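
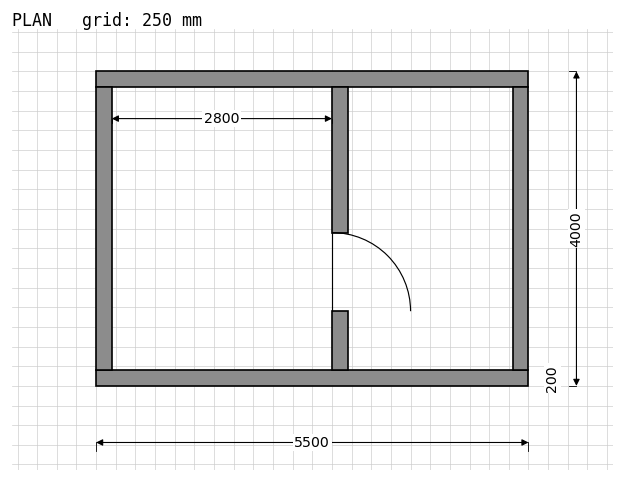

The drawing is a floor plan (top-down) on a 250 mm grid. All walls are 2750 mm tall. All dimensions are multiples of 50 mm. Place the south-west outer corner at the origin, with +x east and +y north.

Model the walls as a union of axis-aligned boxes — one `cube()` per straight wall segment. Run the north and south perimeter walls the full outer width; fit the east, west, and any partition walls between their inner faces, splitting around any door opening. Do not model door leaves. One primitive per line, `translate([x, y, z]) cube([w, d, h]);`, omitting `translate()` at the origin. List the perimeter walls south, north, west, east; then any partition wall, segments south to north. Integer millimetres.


cube([5500, 200, 2750]);
translate([0, 3800, 0]) cube([5500, 200, 2750]);
translate([0, 200, 0]) cube([200, 3600, 2750]);
translate([5300, 200, 0]) cube([200, 3600, 2750]);
translate([3000, 200, 0]) cube([200, 750, 2750]);
translate([3000, 1950, 0]) cube([200, 1850, 2750]);


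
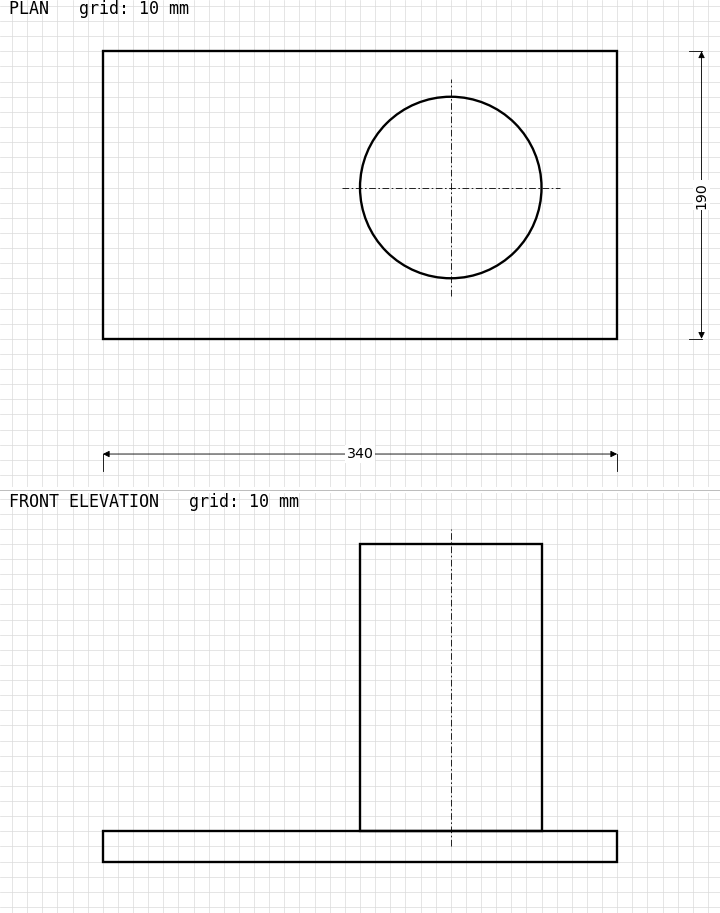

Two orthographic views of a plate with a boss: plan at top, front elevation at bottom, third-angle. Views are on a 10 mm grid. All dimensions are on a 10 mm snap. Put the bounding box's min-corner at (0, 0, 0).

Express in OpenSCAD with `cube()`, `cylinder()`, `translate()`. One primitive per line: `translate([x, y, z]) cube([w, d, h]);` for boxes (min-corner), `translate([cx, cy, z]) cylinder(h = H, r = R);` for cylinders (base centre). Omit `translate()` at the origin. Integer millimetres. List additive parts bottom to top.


cube([340, 190, 20]);
translate([230, 100, 20]) cylinder(h = 190, r = 60);


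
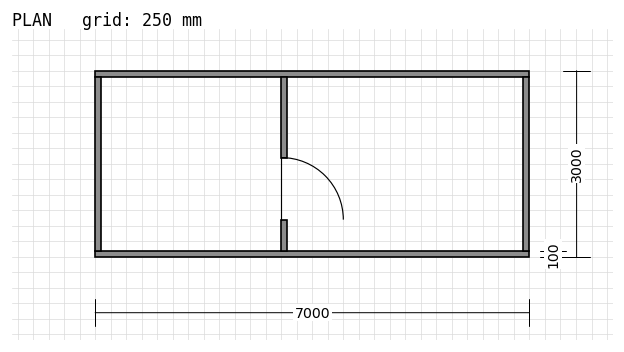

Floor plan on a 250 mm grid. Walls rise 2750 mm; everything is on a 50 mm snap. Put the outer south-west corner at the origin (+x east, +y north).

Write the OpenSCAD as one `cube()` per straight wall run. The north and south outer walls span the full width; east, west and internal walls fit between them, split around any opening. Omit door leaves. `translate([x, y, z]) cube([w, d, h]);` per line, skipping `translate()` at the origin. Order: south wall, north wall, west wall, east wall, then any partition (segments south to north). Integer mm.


cube([7000, 100, 2750]);
translate([0, 2900, 0]) cube([7000, 100, 2750]);
translate([0, 100, 0]) cube([100, 2800, 2750]);
translate([6900, 100, 0]) cube([100, 2800, 2750]);
translate([3000, 100, 0]) cube([100, 500, 2750]);
translate([3000, 1600, 0]) cube([100, 1300, 2750]);


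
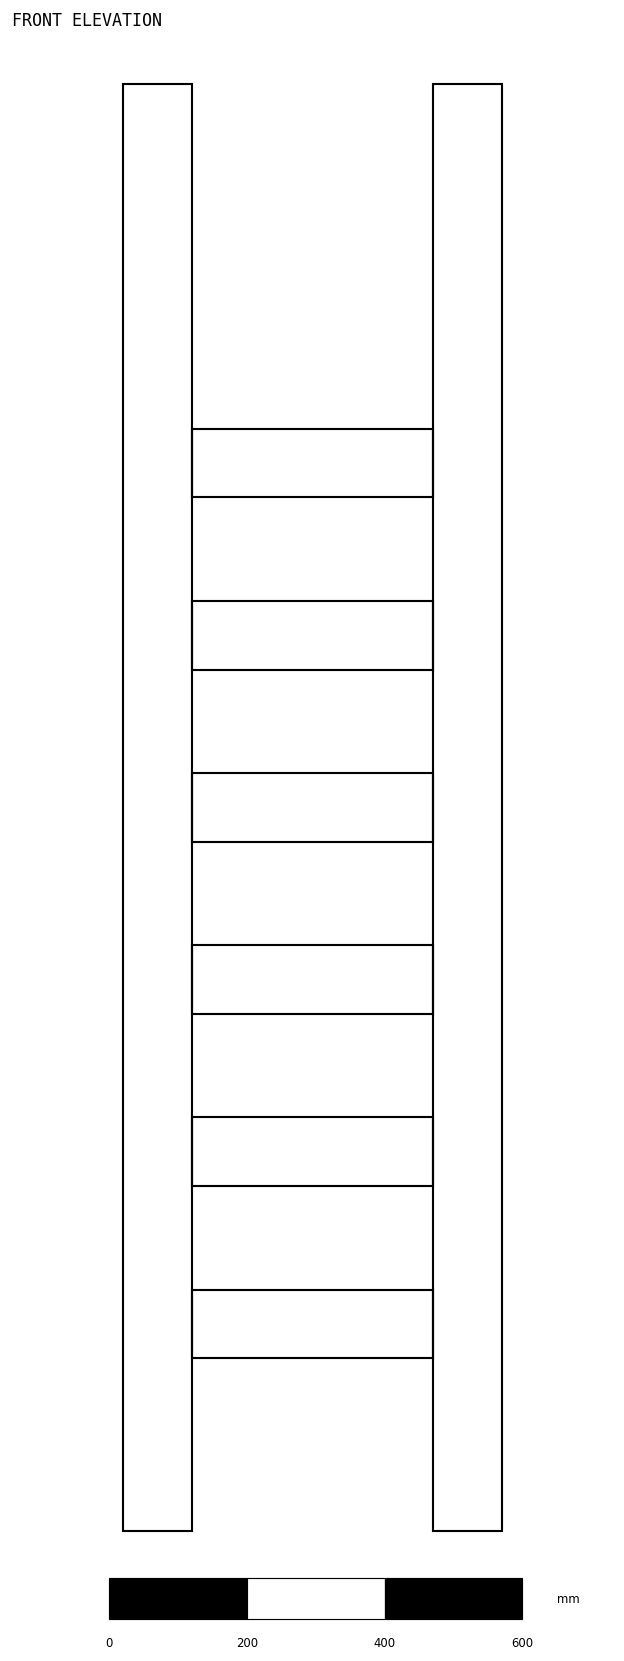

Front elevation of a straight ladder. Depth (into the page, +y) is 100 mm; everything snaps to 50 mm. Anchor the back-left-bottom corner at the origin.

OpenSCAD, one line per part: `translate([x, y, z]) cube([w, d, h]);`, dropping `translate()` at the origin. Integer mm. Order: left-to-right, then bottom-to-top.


cube([100, 100, 2100]);
translate([100, 0, 250]) cube([350, 100, 100]);
translate([100, 0, 500]) cube([350, 100, 100]);
translate([100, 0, 750]) cube([350, 100, 100]);
translate([100, 0, 1000]) cube([350, 100, 100]);
translate([100, 0, 1250]) cube([350, 100, 100]);
translate([100, 0, 1500]) cube([350, 100, 100]);
translate([450, 0, 0]) cube([100, 100, 2100]);


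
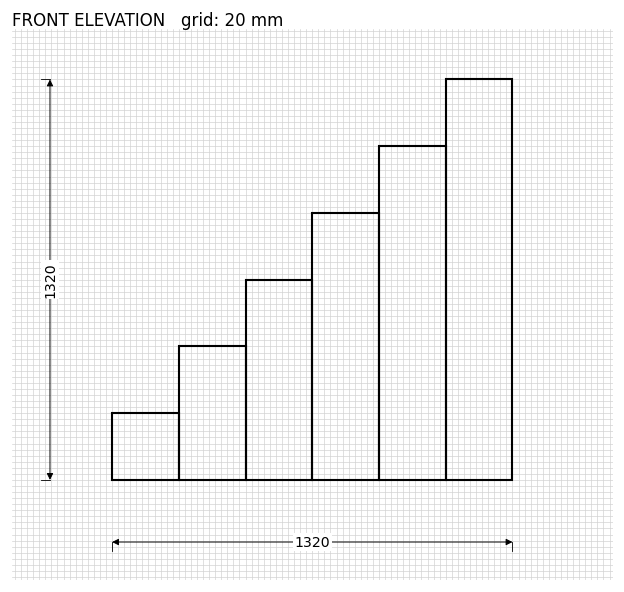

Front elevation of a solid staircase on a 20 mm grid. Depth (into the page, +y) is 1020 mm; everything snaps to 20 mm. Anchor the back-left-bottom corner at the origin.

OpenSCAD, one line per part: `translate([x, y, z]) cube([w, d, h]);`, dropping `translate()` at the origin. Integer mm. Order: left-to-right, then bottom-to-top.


cube([220, 1020, 220]);
translate([220, 0, 0]) cube([220, 1020, 440]);
translate([440, 0, 0]) cube([220, 1020, 660]);
translate([660, 0, 0]) cube([220, 1020, 880]);
translate([880, 0, 0]) cube([220, 1020, 1100]);
translate([1100, 0, 0]) cube([220, 1020, 1320]);


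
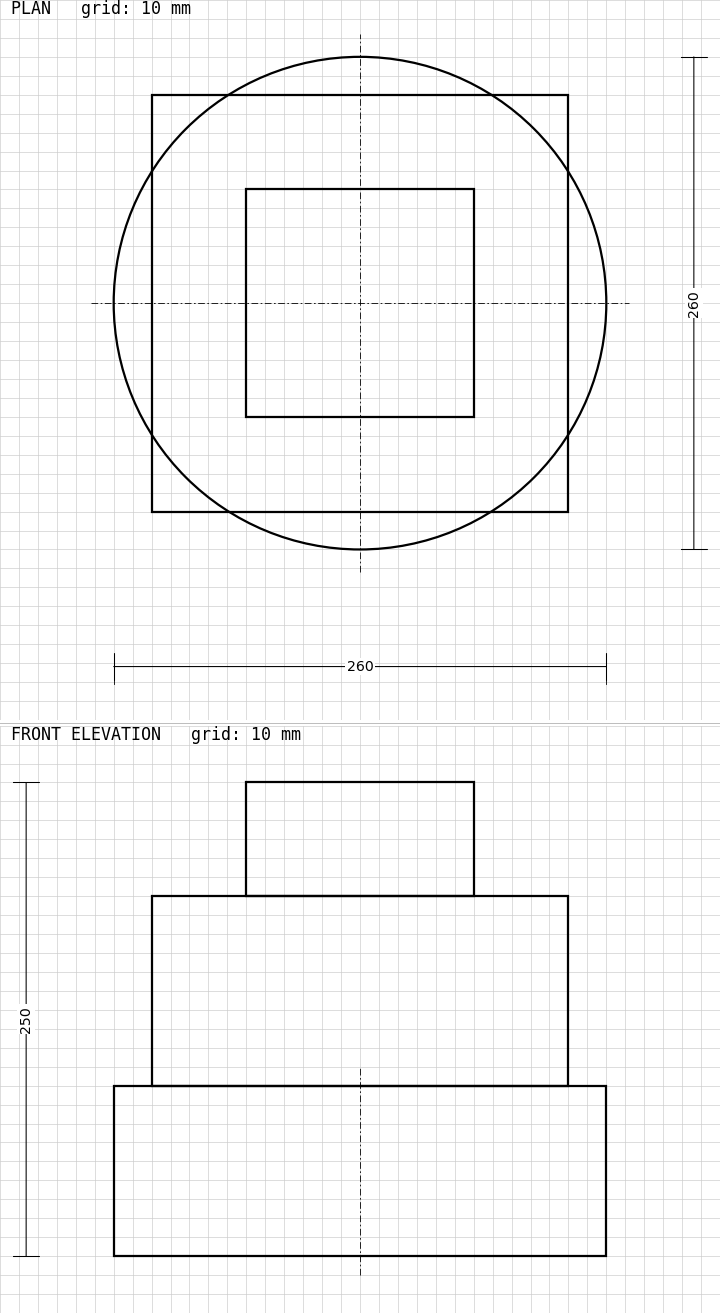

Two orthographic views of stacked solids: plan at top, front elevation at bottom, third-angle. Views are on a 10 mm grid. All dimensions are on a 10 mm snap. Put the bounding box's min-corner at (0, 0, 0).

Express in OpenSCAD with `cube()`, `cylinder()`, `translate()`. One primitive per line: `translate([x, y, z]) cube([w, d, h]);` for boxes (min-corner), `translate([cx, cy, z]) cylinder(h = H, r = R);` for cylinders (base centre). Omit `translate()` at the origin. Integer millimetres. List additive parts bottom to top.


translate([130, 130, 0]) cylinder(h = 90, r = 130);
translate([20, 20, 90]) cube([220, 220, 100]);
translate([70, 70, 190]) cube([120, 120, 60]);


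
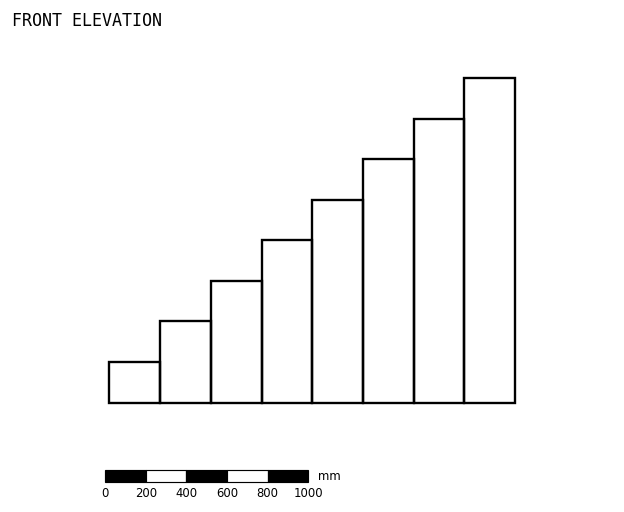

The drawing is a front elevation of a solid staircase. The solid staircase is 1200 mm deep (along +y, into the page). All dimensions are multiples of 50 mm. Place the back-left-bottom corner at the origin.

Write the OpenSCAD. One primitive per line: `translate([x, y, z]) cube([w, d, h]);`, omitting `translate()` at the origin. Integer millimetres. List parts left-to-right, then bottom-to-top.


cube([250, 1200, 200]);
translate([250, 0, 0]) cube([250, 1200, 400]);
translate([500, 0, 0]) cube([250, 1200, 600]);
translate([750, 0, 0]) cube([250, 1200, 800]);
translate([1000, 0, 0]) cube([250, 1200, 1000]);
translate([1250, 0, 0]) cube([250, 1200, 1200]);
translate([1500, 0, 0]) cube([250, 1200, 1400]);
translate([1750, 0, 0]) cube([250, 1200, 1600]);


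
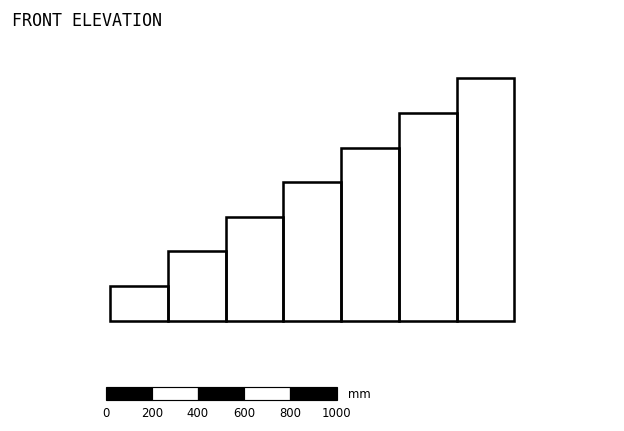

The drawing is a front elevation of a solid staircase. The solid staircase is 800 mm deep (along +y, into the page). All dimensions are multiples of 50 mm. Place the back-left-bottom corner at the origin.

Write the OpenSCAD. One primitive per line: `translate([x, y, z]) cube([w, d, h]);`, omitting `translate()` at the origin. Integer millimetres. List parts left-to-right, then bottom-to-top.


cube([250, 800, 150]);
translate([250, 0, 0]) cube([250, 800, 300]);
translate([500, 0, 0]) cube([250, 800, 450]);
translate([750, 0, 0]) cube([250, 800, 600]);
translate([1000, 0, 0]) cube([250, 800, 750]);
translate([1250, 0, 0]) cube([250, 800, 900]);
translate([1500, 0, 0]) cube([250, 800, 1050]);


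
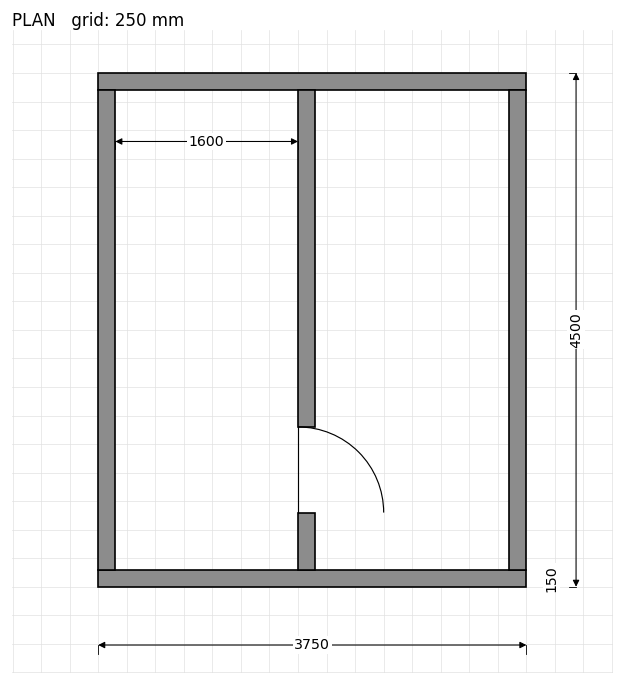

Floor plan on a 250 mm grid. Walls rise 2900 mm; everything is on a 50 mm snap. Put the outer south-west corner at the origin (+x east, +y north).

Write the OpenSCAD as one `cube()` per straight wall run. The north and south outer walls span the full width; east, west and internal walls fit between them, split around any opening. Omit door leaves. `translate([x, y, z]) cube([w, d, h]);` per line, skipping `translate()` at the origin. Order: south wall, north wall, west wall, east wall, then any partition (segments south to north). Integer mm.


cube([3750, 150, 2900]);
translate([0, 4350, 0]) cube([3750, 150, 2900]);
translate([0, 150, 0]) cube([150, 4200, 2900]);
translate([3600, 150, 0]) cube([150, 4200, 2900]);
translate([1750, 150, 0]) cube([150, 500, 2900]);
translate([1750, 1400, 0]) cube([150, 2950, 2900]);


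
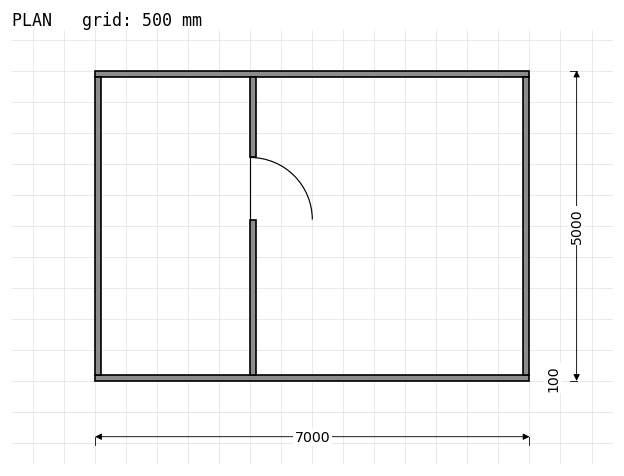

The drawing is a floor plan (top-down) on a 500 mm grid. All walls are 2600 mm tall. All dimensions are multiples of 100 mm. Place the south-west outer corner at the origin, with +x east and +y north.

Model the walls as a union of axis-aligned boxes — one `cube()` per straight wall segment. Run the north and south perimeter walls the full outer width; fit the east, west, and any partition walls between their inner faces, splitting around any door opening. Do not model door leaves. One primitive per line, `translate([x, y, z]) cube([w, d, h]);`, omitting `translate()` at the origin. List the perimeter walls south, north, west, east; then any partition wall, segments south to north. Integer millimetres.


cube([7000, 100, 2600]);
translate([0, 4900, 0]) cube([7000, 100, 2600]);
translate([0, 100, 0]) cube([100, 4800, 2600]);
translate([6900, 100, 0]) cube([100, 4800, 2600]);
translate([2500, 100, 0]) cube([100, 2500, 2600]);
translate([2500, 3600, 0]) cube([100, 1300, 2600]);


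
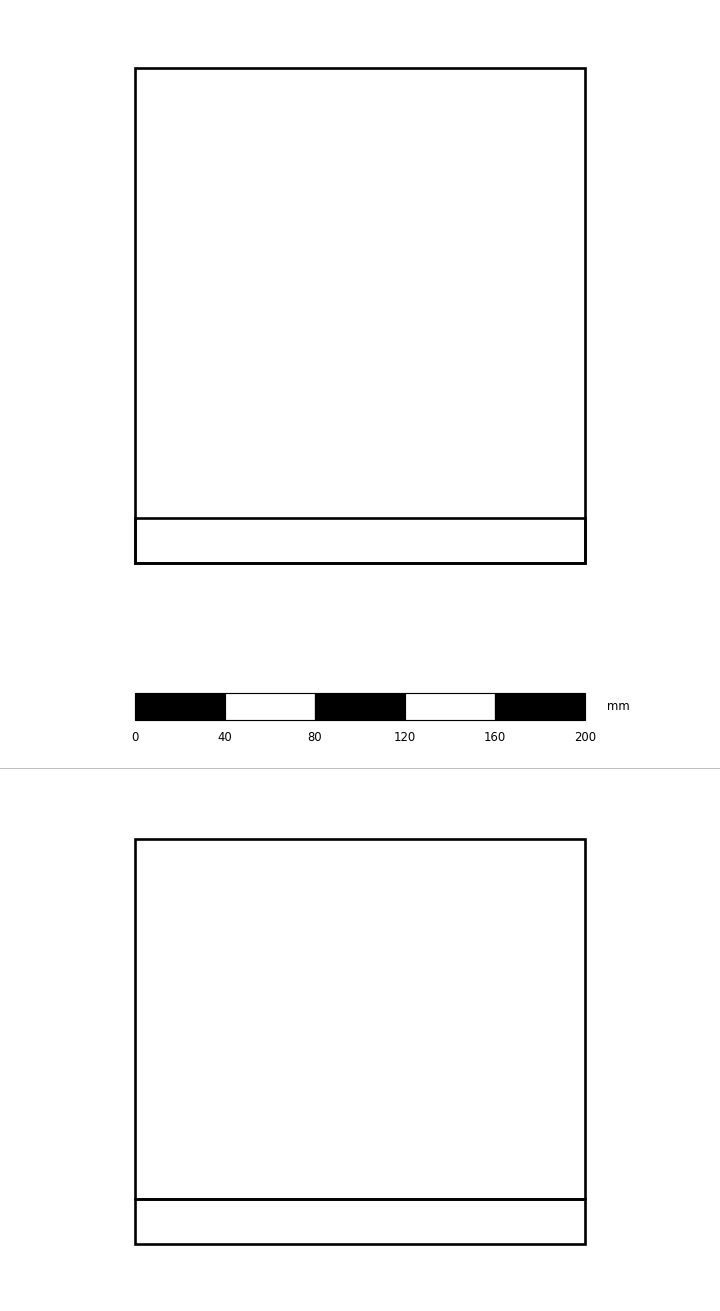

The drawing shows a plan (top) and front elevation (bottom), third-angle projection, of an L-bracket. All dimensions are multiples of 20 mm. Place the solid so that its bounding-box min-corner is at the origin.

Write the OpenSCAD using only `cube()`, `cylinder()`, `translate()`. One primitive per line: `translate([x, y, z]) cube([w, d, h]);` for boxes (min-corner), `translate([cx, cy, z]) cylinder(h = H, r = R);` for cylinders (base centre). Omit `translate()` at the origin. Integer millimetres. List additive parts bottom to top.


cube([200, 220, 20]);
translate([0, 0, 20]) cube([200, 20, 160]);


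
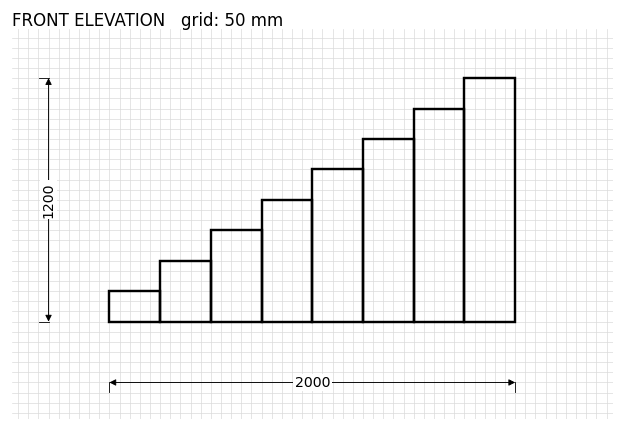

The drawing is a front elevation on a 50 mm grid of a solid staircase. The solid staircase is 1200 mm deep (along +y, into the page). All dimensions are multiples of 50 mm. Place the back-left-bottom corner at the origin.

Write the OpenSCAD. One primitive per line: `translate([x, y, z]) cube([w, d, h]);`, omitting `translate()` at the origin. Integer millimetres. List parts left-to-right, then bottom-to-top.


cube([250, 1200, 150]);
translate([250, 0, 0]) cube([250, 1200, 300]);
translate([500, 0, 0]) cube([250, 1200, 450]);
translate([750, 0, 0]) cube([250, 1200, 600]);
translate([1000, 0, 0]) cube([250, 1200, 750]);
translate([1250, 0, 0]) cube([250, 1200, 900]);
translate([1500, 0, 0]) cube([250, 1200, 1050]);
translate([1750, 0, 0]) cube([250, 1200, 1200]);


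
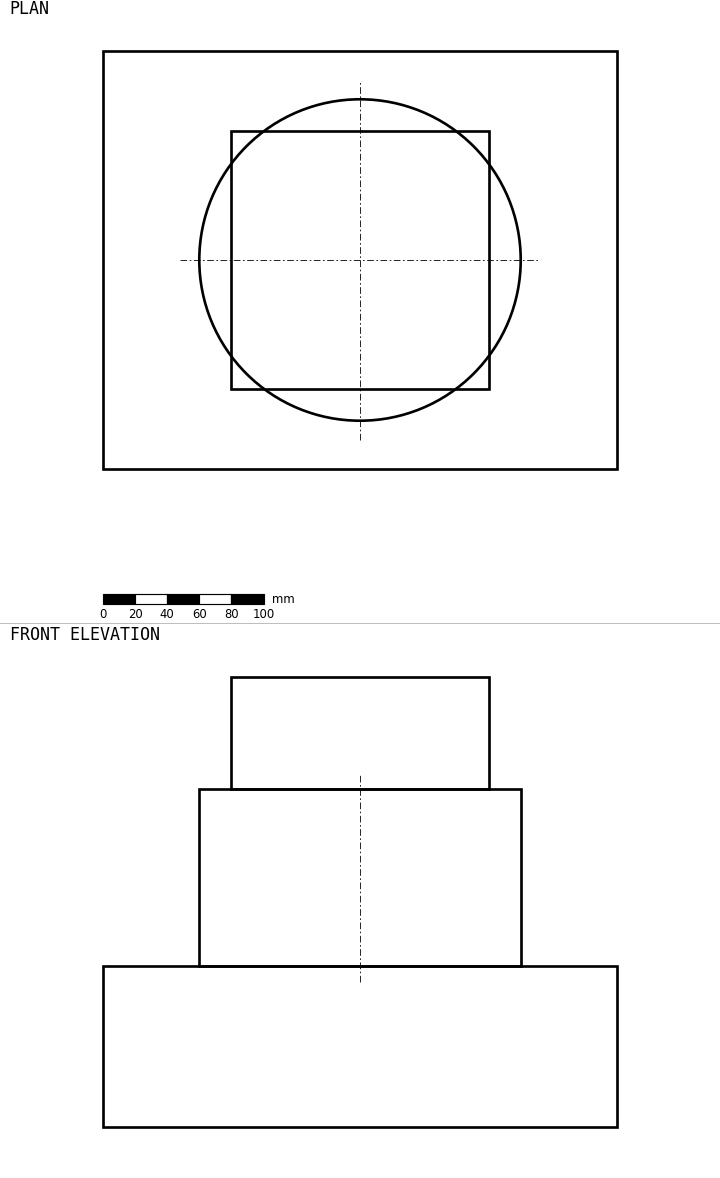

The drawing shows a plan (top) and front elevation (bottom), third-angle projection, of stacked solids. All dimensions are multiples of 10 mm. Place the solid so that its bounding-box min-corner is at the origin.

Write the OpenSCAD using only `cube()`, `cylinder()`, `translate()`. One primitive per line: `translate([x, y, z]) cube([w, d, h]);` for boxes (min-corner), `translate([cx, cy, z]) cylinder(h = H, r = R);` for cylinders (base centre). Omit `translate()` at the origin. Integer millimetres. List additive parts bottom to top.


cube([320, 260, 100]);
translate([160, 130, 100]) cylinder(h = 110, r = 100);
translate([80, 50, 210]) cube([160, 160, 70]);


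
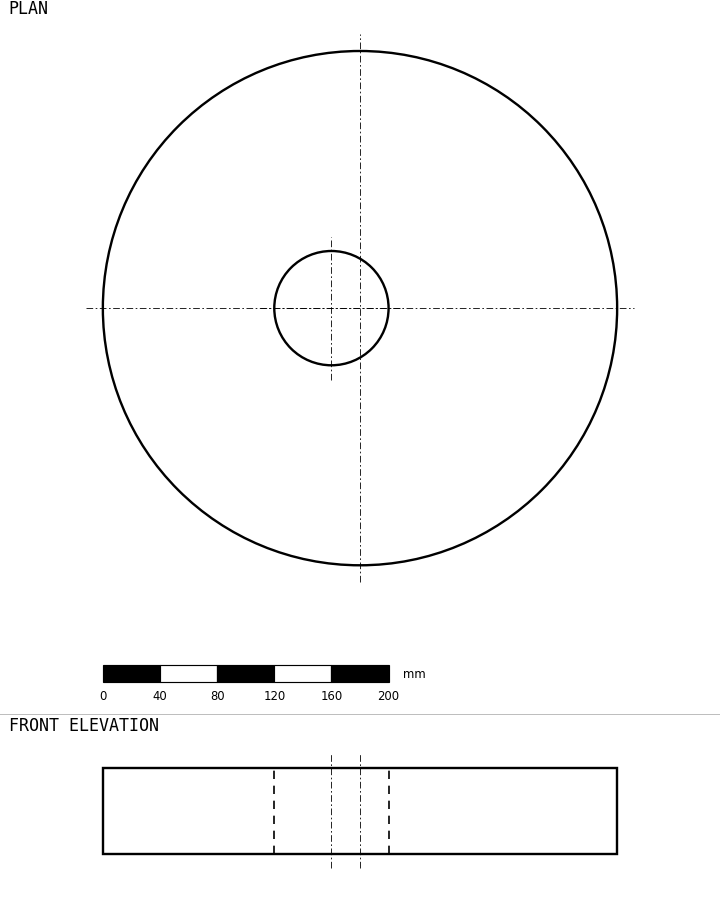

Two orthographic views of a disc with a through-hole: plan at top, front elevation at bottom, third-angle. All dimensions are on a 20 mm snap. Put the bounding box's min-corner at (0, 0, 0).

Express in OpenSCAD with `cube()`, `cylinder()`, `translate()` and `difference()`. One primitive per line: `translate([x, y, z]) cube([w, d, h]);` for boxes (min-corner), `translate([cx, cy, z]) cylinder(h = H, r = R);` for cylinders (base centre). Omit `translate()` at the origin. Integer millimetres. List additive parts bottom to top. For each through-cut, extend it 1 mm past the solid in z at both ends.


difference() {
  translate([180, 180, 0]) cylinder(h = 60, r = 180);
  translate([160, 180, -1]) cylinder(h = 62, r = 40);
}


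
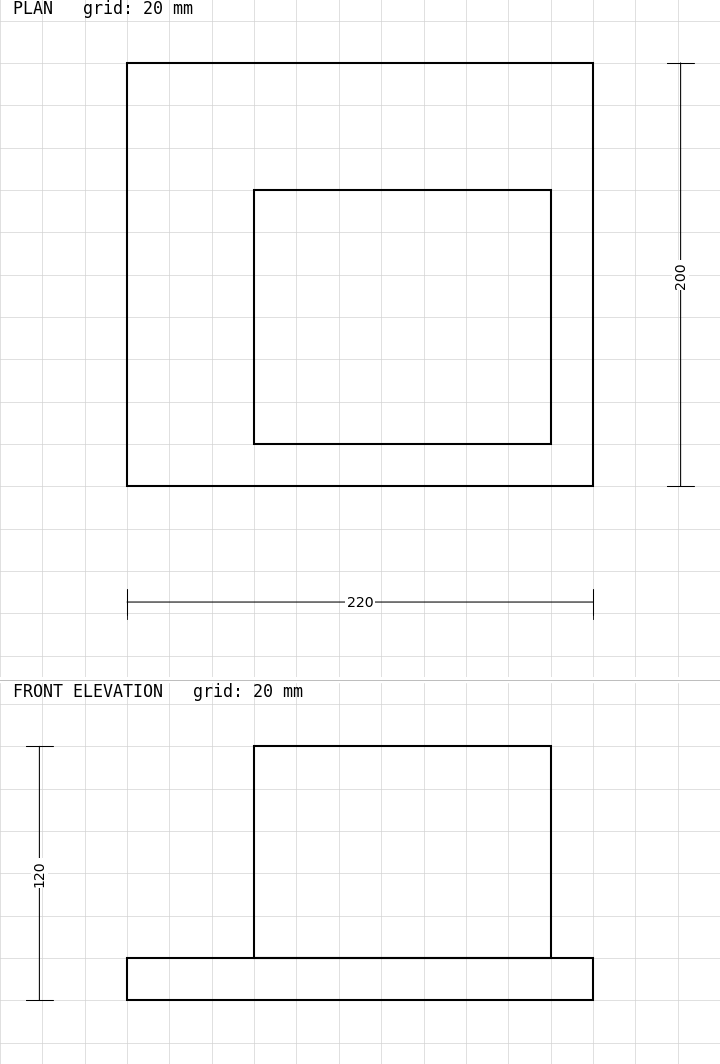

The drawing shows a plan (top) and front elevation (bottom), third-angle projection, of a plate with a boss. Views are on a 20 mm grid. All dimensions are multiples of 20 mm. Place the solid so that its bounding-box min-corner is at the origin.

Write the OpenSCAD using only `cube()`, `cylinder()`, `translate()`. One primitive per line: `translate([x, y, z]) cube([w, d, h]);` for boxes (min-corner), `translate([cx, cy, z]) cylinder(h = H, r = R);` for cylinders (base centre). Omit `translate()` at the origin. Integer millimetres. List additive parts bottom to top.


cube([220, 200, 20]);
translate([60, 20, 20]) cube([140, 120, 100]);


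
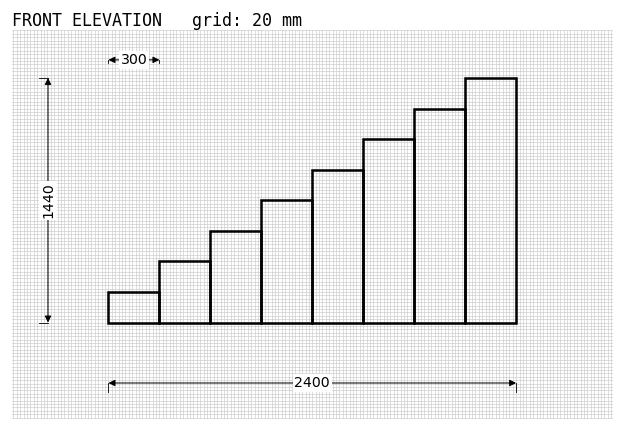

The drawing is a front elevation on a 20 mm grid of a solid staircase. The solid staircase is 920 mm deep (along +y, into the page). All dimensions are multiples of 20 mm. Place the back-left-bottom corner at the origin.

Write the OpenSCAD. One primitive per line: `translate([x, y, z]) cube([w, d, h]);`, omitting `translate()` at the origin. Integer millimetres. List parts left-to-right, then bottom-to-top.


cube([300, 920, 180]);
translate([300, 0, 0]) cube([300, 920, 360]);
translate([600, 0, 0]) cube([300, 920, 540]);
translate([900, 0, 0]) cube([300, 920, 720]);
translate([1200, 0, 0]) cube([300, 920, 900]);
translate([1500, 0, 0]) cube([300, 920, 1080]);
translate([1800, 0, 0]) cube([300, 920, 1260]);
translate([2100, 0, 0]) cube([300, 920, 1440]);


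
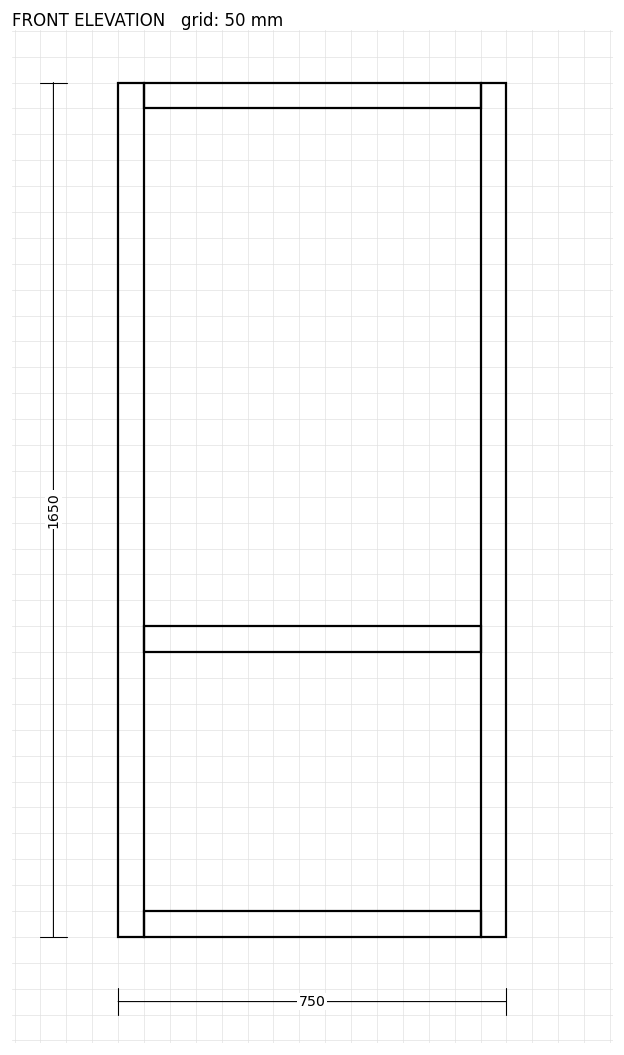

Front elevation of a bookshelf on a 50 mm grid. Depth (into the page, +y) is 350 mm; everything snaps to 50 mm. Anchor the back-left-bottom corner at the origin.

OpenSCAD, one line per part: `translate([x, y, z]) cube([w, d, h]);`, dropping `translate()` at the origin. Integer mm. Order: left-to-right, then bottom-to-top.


cube([50, 350, 1650]);
translate([50, 0, 0]) cube([650, 350, 50]);
translate([50, 0, 550]) cube([650, 350, 50]);
translate([50, 0, 1600]) cube([650, 350, 50]);
translate([700, 0, 0]) cube([50, 350, 1650]);


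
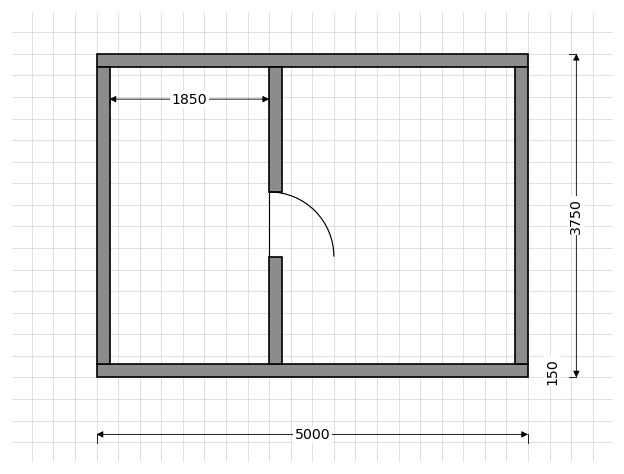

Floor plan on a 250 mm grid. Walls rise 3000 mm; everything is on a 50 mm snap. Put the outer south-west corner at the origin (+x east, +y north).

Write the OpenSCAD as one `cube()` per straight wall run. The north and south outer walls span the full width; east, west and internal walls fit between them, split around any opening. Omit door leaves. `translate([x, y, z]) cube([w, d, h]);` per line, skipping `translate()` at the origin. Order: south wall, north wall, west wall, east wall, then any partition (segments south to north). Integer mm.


cube([5000, 150, 3000]);
translate([0, 3600, 0]) cube([5000, 150, 3000]);
translate([0, 150, 0]) cube([150, 3450, 3000]);
translate([4850, 150, 0]) cube([150, 3450, 3000]);
translate([2000, 150, 0]) cube([150, 1250, 3000]);
translate([2000, 2150, 0]) cube([150, 1450, 3000]);


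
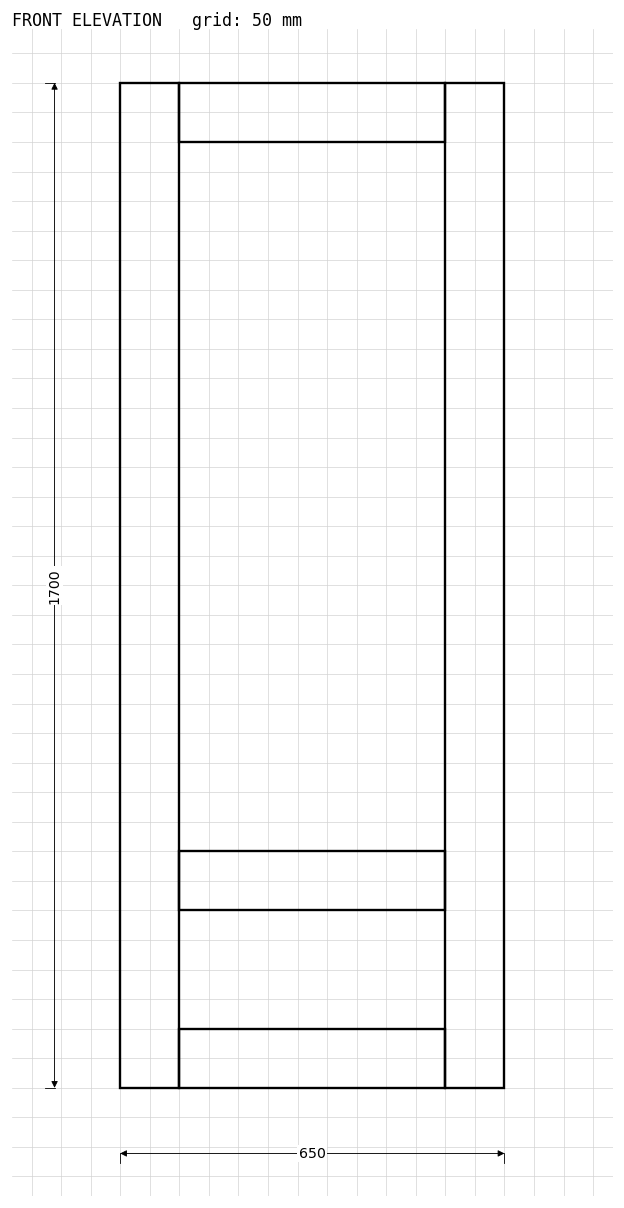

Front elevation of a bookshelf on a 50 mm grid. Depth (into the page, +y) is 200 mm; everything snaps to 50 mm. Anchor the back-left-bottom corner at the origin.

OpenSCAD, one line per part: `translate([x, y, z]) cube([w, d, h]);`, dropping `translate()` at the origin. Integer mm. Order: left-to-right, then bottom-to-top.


cube([100, 200, 1700]);
translate([100, 0, 0]) cube([450, 200, 100]);
translate([100, 0, 300]) cube([450, 200, 100]);
translate([100, 0, 1600]) cube([450, 200, 100]);
translate([550, 0, 0]) cube([100, 200, 1700]);


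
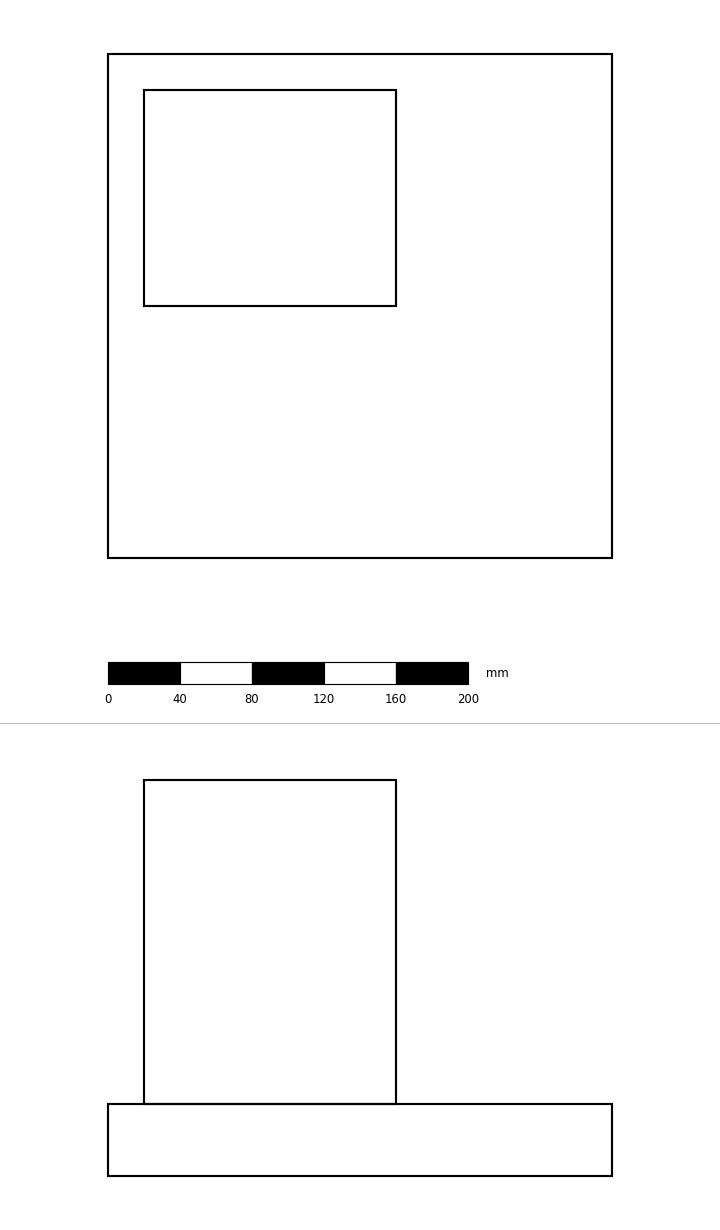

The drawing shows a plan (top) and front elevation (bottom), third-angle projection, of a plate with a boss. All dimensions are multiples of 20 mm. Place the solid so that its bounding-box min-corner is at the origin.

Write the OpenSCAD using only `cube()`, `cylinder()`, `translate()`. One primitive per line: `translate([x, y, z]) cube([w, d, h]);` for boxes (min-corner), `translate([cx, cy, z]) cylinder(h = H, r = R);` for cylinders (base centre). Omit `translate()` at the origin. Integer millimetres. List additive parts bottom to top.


cube([280, 280, 40]);
translate([20, 140, 40]) cube([140, 120, 180]);


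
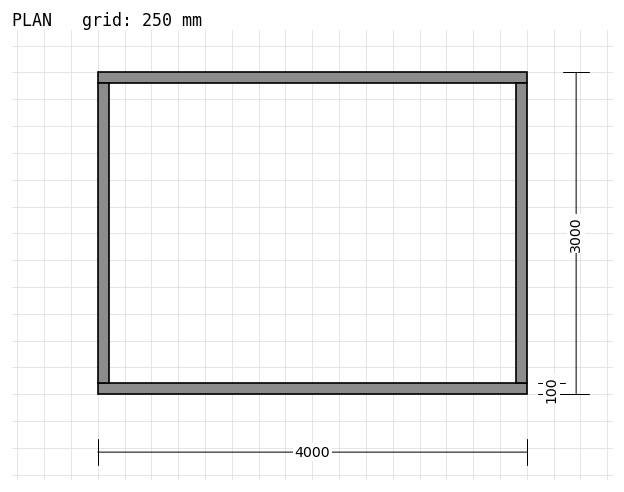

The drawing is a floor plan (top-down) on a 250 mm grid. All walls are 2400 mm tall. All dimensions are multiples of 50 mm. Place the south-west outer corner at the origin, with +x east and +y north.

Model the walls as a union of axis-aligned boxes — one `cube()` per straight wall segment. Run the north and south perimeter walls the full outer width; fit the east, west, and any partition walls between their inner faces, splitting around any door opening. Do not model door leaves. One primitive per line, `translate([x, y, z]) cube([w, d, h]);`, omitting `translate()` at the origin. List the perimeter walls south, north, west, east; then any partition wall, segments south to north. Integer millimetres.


cube([4000, 100, 2400]);
translate([0, 2900, 0]) cube([4000, 100, 2400]);
translate([0, 100, 0]) cube([100, 2800, 2400]);
translate([3900, 100, 0]) cube([100, 2800, 2400]);


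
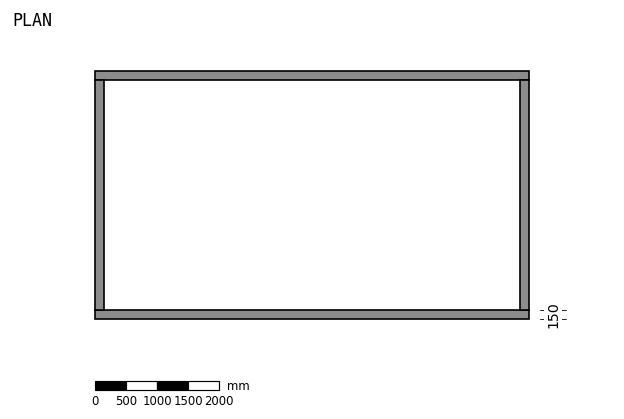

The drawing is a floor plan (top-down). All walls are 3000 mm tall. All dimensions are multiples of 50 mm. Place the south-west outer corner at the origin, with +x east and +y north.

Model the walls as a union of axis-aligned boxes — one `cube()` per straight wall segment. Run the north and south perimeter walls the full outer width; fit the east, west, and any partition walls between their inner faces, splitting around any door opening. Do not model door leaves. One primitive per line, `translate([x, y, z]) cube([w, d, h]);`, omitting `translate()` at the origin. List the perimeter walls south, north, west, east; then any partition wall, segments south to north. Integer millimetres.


cube([7000, 150, 3000]);
translate([0, 3850, 0]) cube([7000, 150, 3000]);
translate([0, 150, 0]) cube([150, 3700, 3000]);
translate([6850, 150, 0]) cube([150, 3700, 3000]);


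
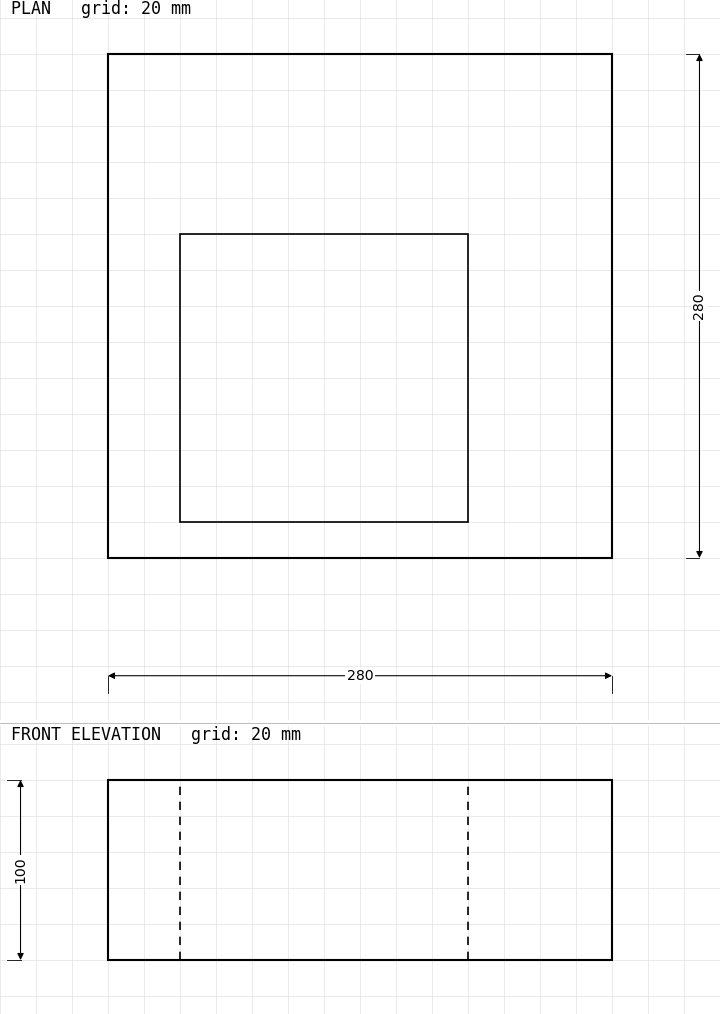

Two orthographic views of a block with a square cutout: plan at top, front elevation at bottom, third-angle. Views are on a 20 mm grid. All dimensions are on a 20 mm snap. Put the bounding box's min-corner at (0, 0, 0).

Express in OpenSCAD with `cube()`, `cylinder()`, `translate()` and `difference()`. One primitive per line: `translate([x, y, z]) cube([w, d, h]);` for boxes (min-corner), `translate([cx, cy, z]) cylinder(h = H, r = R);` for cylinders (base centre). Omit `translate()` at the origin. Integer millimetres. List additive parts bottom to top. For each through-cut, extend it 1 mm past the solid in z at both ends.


difference() {
  cube([280, 280, 100]);
  translate([40, 20, -1]) cube([160, 160, 102]);
}


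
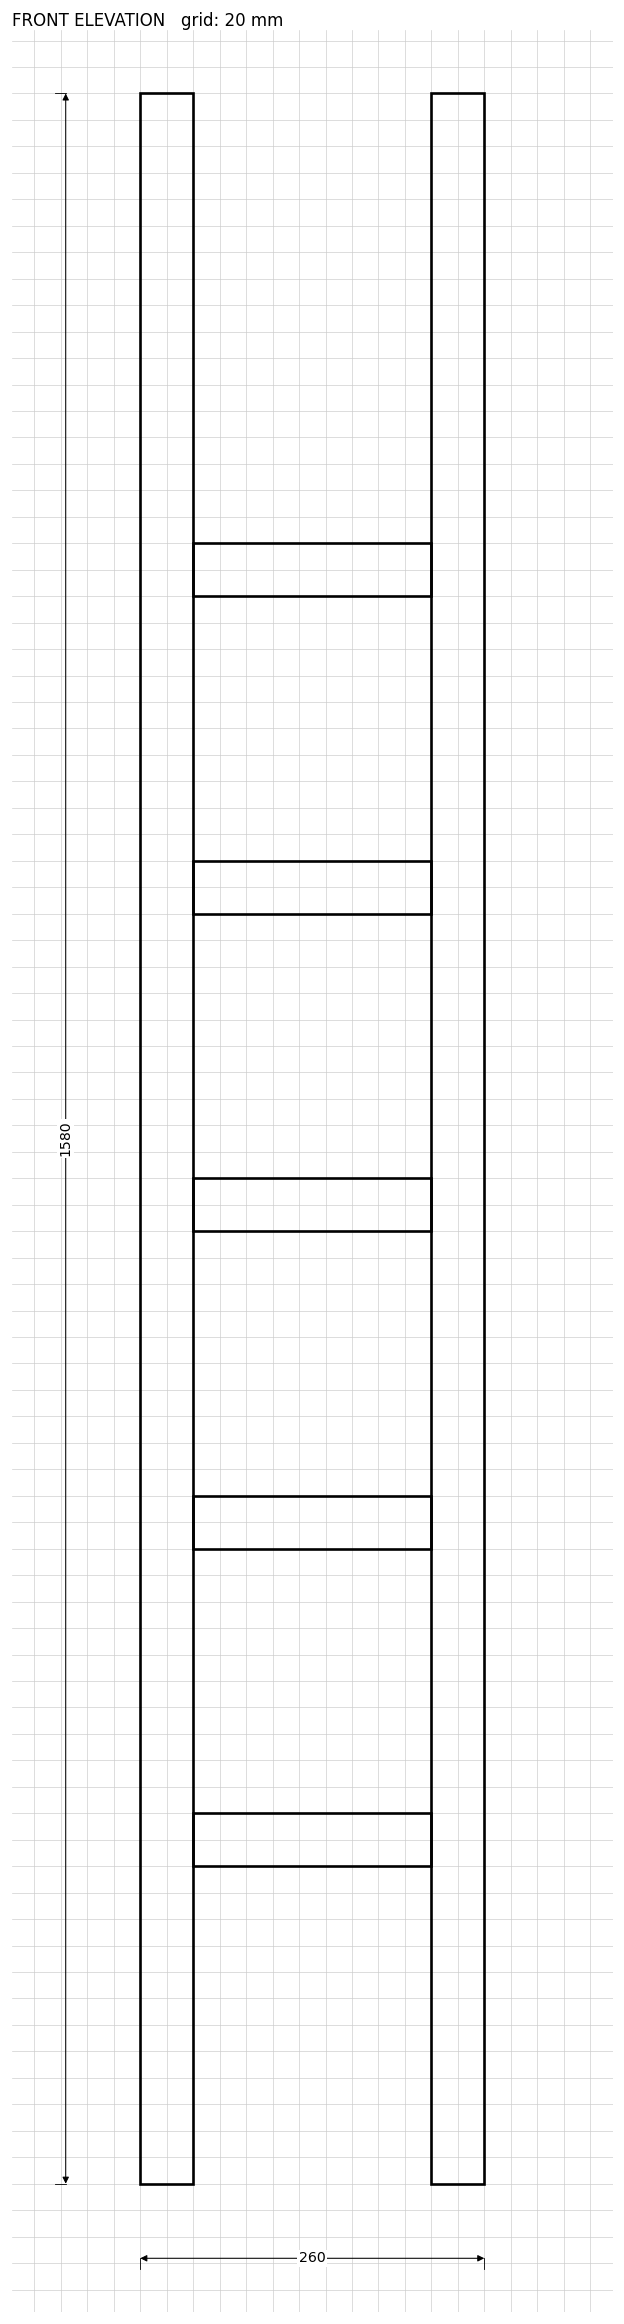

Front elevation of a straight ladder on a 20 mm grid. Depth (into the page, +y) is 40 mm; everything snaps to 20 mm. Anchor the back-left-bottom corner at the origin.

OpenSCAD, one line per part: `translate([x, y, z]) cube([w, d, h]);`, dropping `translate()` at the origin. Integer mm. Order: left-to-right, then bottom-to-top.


cube([40, 40, 1580]);
translate([40, 0, 240]) cube([180, 40, 40]);
translate([40, 0, 480]) cube([180, 40, 40]);
translate([40, 0, 720]) cube([180, 40, 40]);
translate([40, 0, 960]) cube([180, 40, 40]);
translate([40, 0, 1200]) cube([180, 40, 40]);
translate([220, 0, 0]) cube([40, 40, 1580]);


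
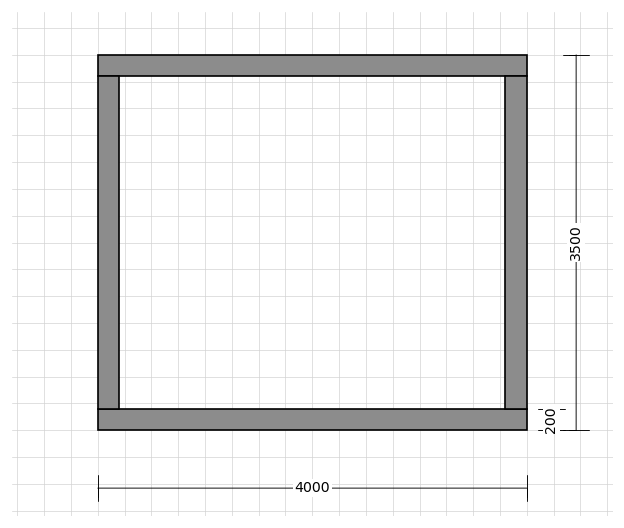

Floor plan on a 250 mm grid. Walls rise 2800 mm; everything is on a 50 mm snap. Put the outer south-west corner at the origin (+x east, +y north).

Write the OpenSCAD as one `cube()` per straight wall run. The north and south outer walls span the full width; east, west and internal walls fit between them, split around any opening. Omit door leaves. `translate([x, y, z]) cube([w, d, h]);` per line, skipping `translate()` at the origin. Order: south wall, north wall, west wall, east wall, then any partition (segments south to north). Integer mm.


cube([4000, 200, 2800]);
translate([0, 3300, 0]) cube([4000, 200, 2800]);
translate([0, 200, 0]) cube([200, 3100, 2800]);
translate([3800, 200, 0]) cube([200, 3100, 2800]);


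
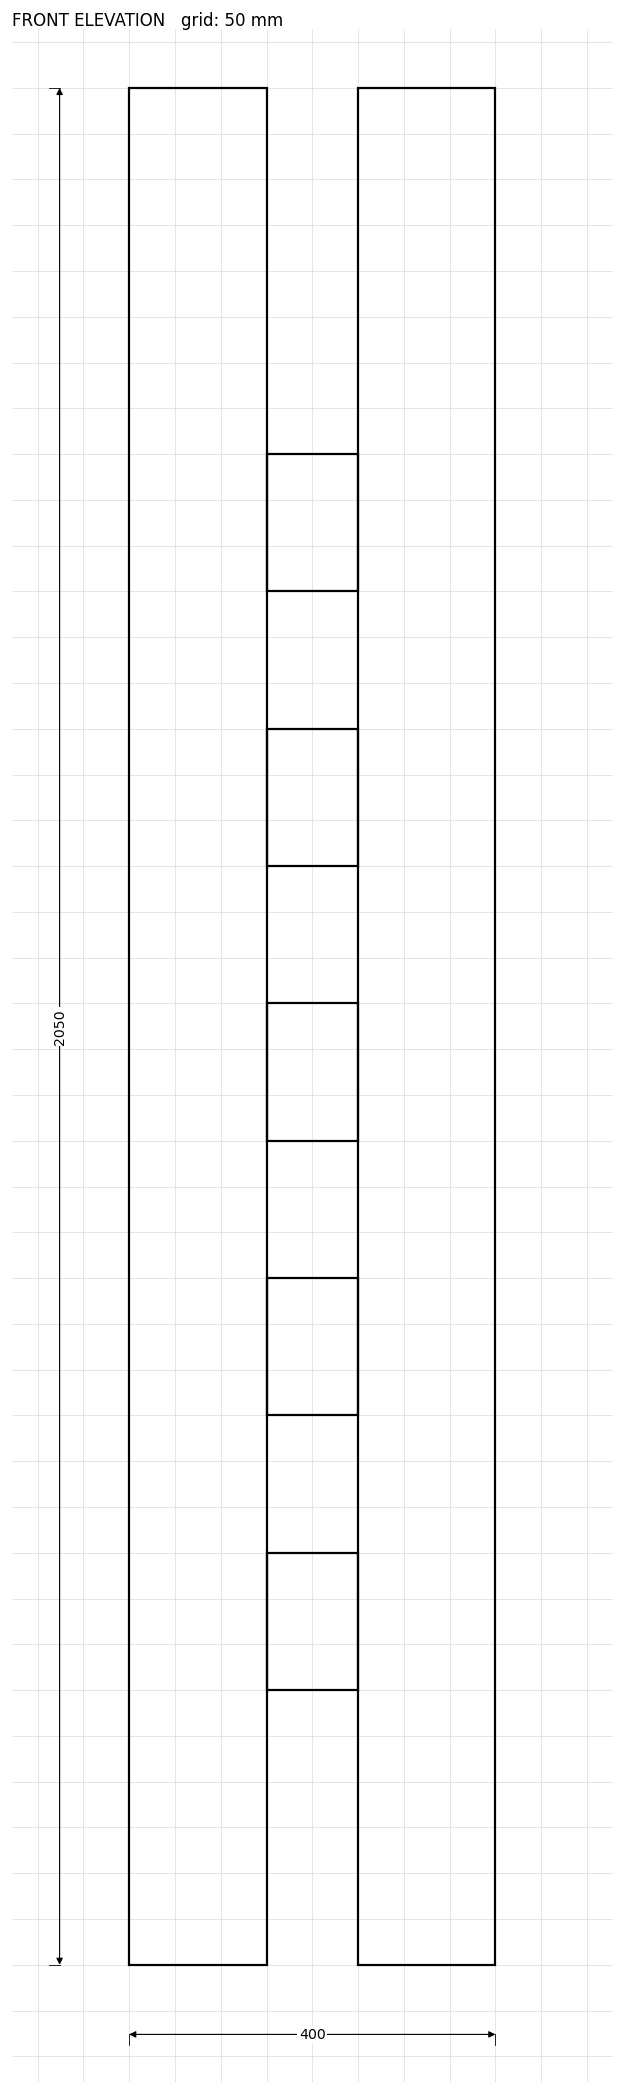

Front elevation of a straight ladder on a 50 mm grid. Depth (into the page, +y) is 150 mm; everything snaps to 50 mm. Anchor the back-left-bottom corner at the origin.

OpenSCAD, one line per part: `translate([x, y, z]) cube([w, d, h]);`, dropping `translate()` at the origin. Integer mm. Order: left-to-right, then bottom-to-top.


cube([150, 150, 2050]);
translate([150, 0, 300]) cube([100, 150, 150]);
translate([150, 0, 600]) cube([100, 150, 150]);
translate([150, 0, 900]) cube([100, 150, 150]);
translate([150, 0, 1200]) cube([100, 150, 150]);
translate([150, 0, 1500]) cube([100, 150, 150]);
translate([250, 0, 0]) cube([150, 150, 2050]);


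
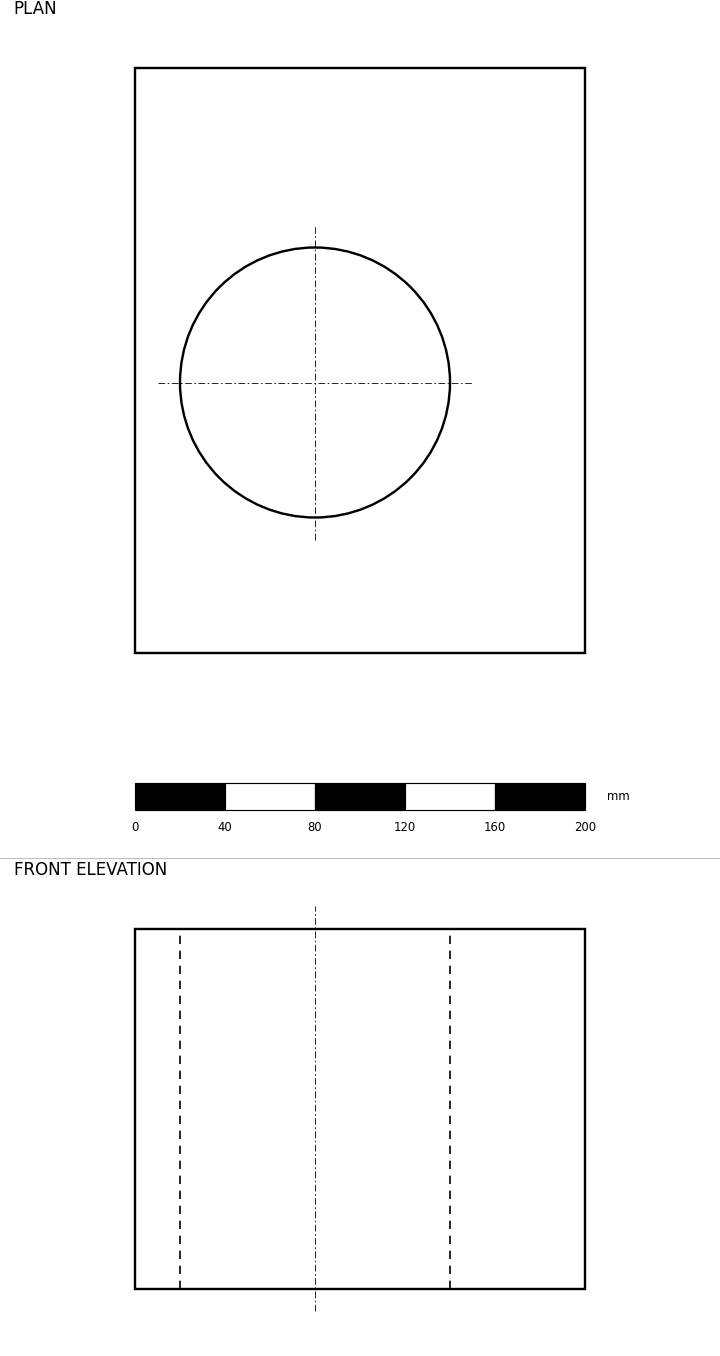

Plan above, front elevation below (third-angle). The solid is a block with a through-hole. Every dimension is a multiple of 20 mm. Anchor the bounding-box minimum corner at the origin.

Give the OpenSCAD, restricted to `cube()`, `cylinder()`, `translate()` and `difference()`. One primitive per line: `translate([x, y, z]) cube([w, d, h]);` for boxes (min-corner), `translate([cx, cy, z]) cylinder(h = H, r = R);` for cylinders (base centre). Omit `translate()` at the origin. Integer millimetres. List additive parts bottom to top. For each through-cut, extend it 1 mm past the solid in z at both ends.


difference() {
  cube([200, 260, 160]);
  translate([80, 120, -1]) cylinder(h = 162, r = 60);
}


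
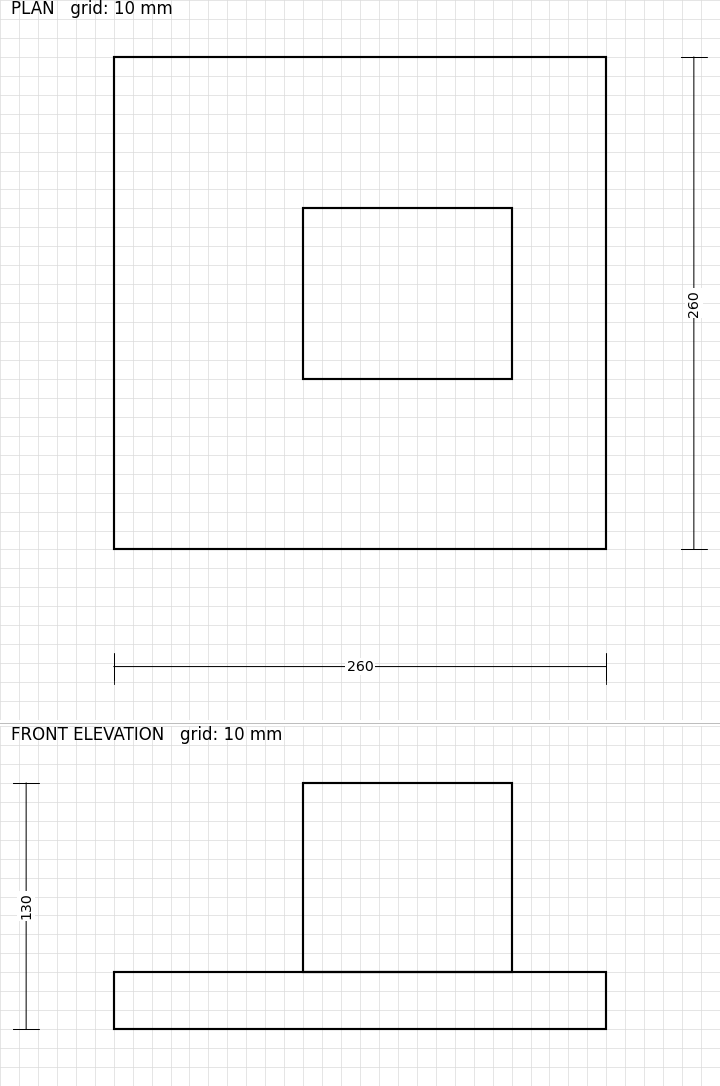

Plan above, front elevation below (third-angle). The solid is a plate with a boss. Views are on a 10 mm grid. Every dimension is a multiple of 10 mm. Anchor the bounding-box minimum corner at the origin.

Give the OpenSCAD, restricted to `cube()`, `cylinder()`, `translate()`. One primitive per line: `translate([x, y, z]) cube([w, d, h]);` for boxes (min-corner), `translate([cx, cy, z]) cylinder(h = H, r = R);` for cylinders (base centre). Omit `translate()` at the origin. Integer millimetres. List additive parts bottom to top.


cube([260, 260, 30]);
translate([100, 90, 30]) cube([110, 90, 100]);


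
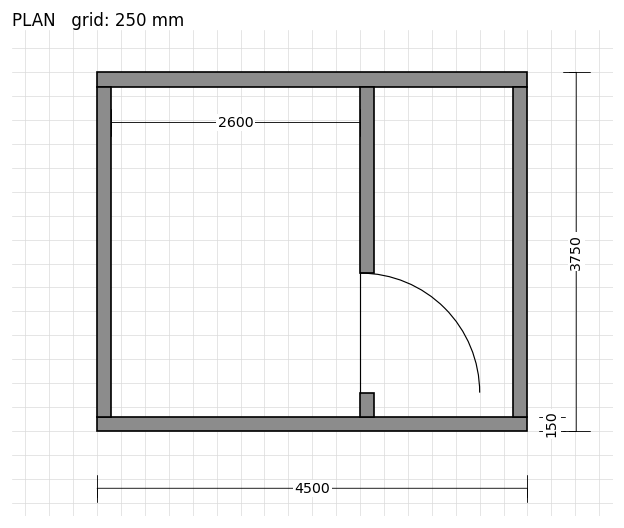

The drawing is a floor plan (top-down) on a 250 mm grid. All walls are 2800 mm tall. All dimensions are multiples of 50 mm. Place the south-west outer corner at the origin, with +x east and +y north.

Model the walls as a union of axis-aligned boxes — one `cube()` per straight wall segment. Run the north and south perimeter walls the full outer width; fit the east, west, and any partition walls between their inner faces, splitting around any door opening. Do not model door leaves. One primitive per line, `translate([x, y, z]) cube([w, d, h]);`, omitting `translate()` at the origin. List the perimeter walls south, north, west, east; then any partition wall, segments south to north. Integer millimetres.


cube([4500, 150, 2800]);
translate([0, 3600, 0]) cube([4500, 150, 2800]);
translate([0, 150, 0]) cube([150, 3450, 2800]);
translate([4350, 150, 0]) cube([150, 3450, 2800]);
translate([2750, 150, 0]) cube([150, 250, 2800]);
translate([2750, 1650, 0]) cube([150, 1950, 2800]);


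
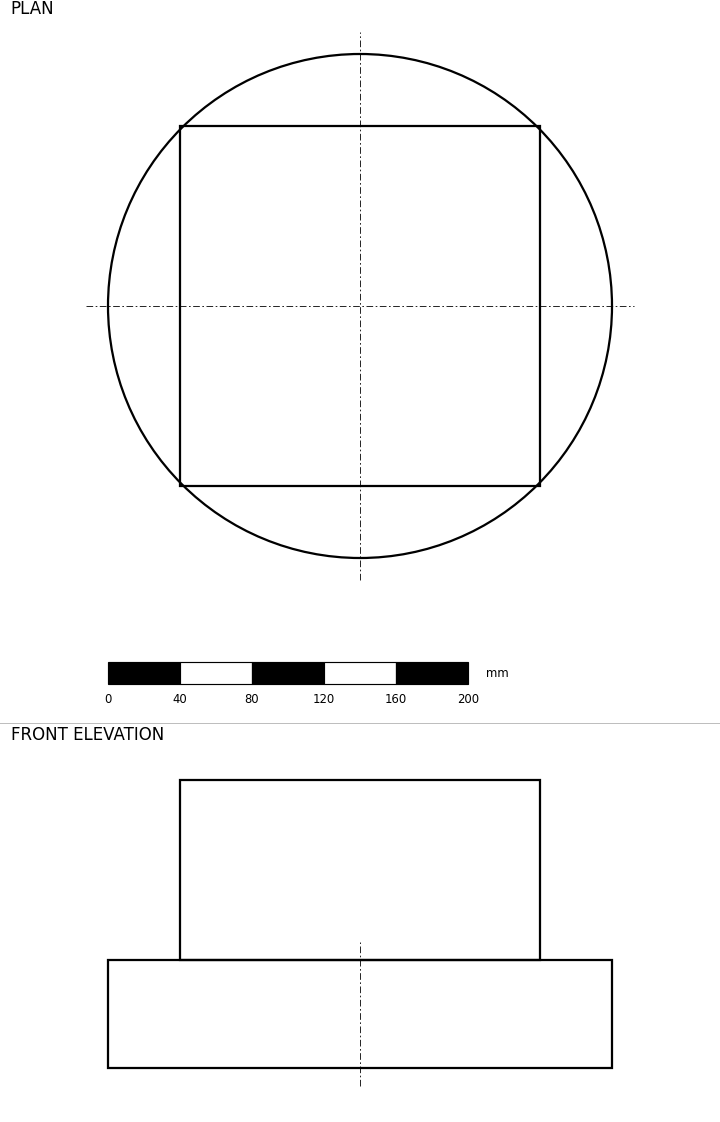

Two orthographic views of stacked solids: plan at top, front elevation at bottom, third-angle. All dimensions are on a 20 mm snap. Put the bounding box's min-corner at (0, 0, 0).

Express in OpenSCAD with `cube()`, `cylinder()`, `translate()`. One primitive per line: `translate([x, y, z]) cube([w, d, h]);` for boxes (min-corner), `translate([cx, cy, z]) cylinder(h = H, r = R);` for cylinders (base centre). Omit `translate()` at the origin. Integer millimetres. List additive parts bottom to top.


translate([140, 140, 0]) cylinder(h = 60, r = 140);
translate([40, 40, 60]) cube([200, 200, 100]);


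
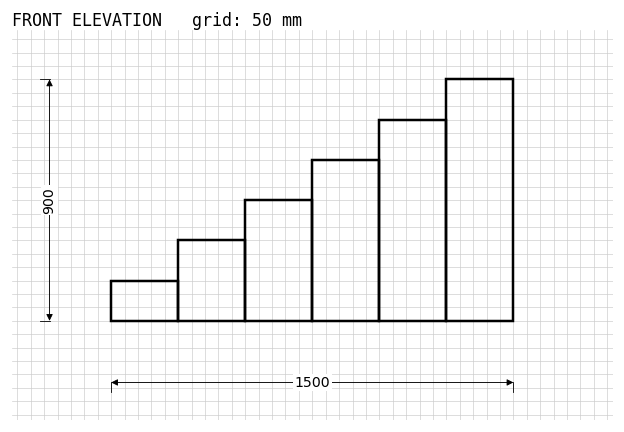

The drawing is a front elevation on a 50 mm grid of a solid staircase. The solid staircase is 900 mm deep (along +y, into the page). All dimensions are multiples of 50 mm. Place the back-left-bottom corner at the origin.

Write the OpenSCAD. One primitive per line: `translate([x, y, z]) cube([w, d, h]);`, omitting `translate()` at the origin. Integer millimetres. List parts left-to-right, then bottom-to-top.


cube([250, 900, 150]);
translate([250, 0, 0]) cube([250, 900, 300]);
translate([500, 0, 0]) cube([250, 900, 450]);
translate([750, 0, 0]) cube([250, 900, 600]);
translate([1000, 0, 0]) cube([250, 900, 750]);
translate([1250, 0, 0]) cube([250, 900, 900]);


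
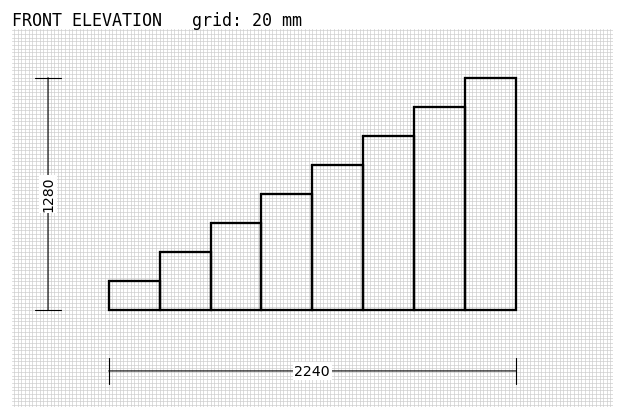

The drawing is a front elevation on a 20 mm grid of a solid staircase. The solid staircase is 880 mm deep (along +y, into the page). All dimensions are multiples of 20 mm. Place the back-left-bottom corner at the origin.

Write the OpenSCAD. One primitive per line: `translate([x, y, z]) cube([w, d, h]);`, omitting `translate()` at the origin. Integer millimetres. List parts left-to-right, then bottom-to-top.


cube([280, 880, 160]);
translate([280, 0, 0]) cube([280, 880, 320]);
translate([560, 0, 0]) cube([280, 880, 480]);
translate([840, 0, 0]) cube([280, 880, 640]);
translate([1120, 0, 0]) cube([280, 880, 800]);
translate([1400, 0, 0]) cube([280, 880, 960]);
translate([1680, 0, 0]) cube([280, 880, 1120]);
translate([1960, 0, 0]) cube([280, 880, 1280]);


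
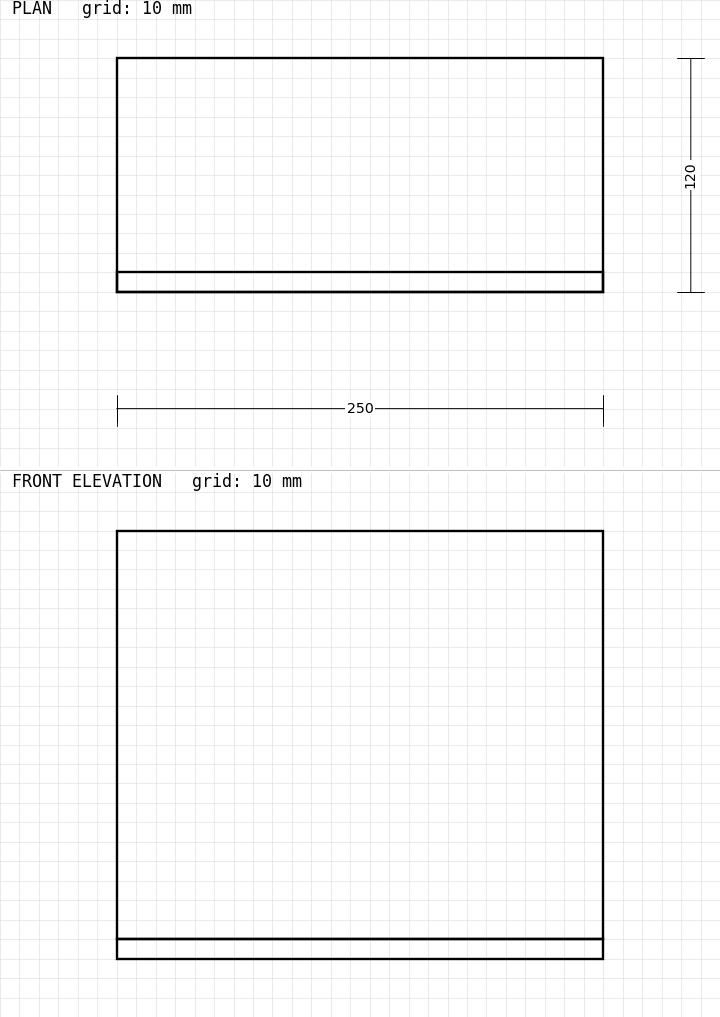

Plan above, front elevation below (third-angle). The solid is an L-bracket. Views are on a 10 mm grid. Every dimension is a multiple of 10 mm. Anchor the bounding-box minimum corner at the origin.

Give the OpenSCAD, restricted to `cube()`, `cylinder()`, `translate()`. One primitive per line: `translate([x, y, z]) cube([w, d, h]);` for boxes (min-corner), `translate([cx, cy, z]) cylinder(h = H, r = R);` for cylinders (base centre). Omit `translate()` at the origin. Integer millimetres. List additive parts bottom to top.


cube([250, 120, 10]);
translate([0, 0, 10]) cube([250, 10, 210]);


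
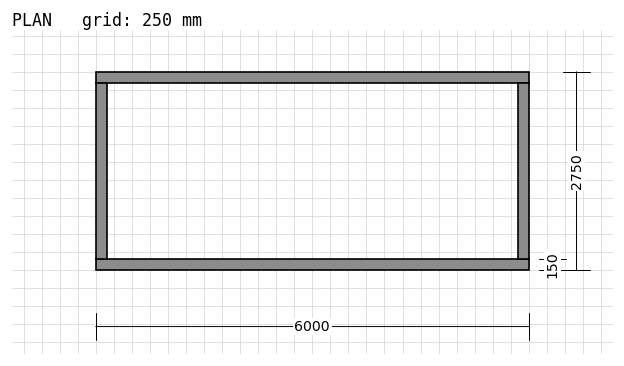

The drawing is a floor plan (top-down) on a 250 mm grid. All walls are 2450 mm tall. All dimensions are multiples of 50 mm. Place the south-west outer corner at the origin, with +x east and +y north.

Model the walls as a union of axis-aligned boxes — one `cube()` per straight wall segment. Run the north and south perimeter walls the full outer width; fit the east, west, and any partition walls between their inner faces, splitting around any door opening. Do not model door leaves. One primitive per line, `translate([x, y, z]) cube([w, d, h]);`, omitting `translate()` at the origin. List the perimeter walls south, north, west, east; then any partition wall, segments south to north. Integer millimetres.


cube([6000, 150, 2450]);
translate([0, 2600, 0]) cube([6000, 150, 2450]);
translate([0, 150, 0]) cube([150, 2450, 2450]);
translate([5850, 150, 0]) cube([150, 2450, 2450]);


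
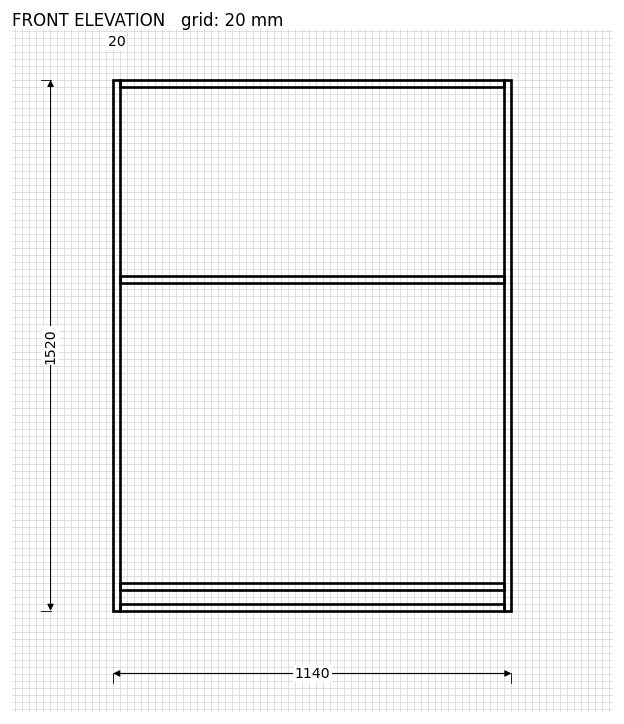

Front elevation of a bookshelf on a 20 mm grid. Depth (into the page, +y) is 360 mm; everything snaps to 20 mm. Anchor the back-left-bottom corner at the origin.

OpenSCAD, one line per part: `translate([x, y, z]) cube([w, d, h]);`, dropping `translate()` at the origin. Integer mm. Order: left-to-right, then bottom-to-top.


cube([20, 360, 1520]);
translate([20, 0, 0]) cube([1100, 360, 20]);
translate([20, 0, 60]) cube([1100, 360, 20]);
translate([20, 0, 940]) cube([1100, 360, 20]);
translate([20, 0, 1500]) cube([1100, 360, 20]);
translate([1120, 0, 0]) cube([20, 360, 1520]);


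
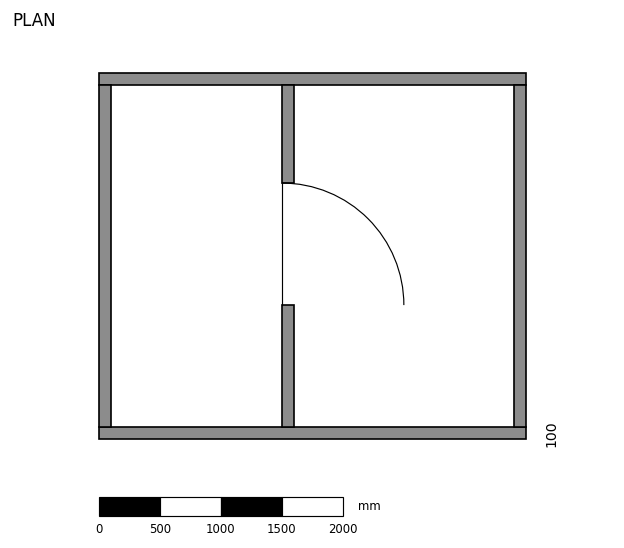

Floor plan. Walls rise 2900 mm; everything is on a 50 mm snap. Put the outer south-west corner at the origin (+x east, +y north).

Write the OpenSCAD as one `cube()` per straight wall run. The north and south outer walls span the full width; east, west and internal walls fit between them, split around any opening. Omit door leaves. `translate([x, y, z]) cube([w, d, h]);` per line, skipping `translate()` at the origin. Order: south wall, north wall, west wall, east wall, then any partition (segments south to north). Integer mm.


cube([3500, 100, 2900]);
translate([0, 2900, 0]) cube([3500, 100, 2900]);
translate([0, 100, 0]) cube([100, 2800, 2900]);
translate([3400, 100, 0]) cube([100, 2800, 2900]);
translate([1500, 100, 0]) cube([100, 1000, 2900]);
translate([1500, 2100, 0]) cube([100, 800, 2900]);


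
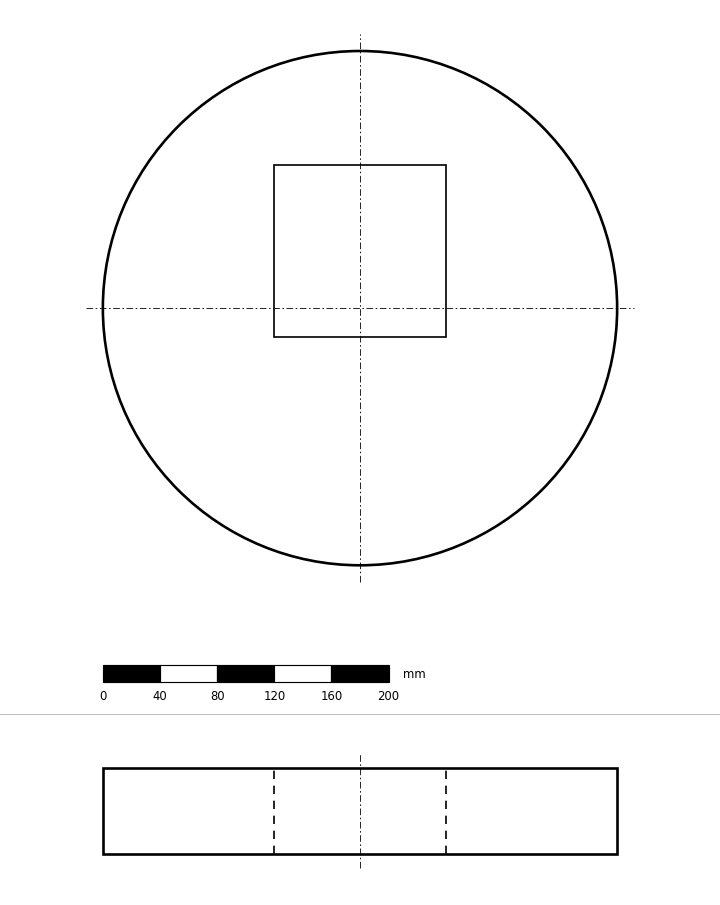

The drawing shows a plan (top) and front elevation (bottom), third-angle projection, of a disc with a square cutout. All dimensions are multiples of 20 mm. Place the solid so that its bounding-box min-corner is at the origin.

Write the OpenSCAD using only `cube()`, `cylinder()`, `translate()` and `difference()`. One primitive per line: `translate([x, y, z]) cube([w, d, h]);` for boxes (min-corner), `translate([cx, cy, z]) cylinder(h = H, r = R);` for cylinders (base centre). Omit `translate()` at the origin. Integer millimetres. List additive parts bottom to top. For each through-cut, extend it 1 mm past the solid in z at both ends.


difference() {
  translate([180, 180, 0]) cylinder(h = 60, r = 180);
  translate([120, 160, -1]) cube([120, 120, 62]);
}
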